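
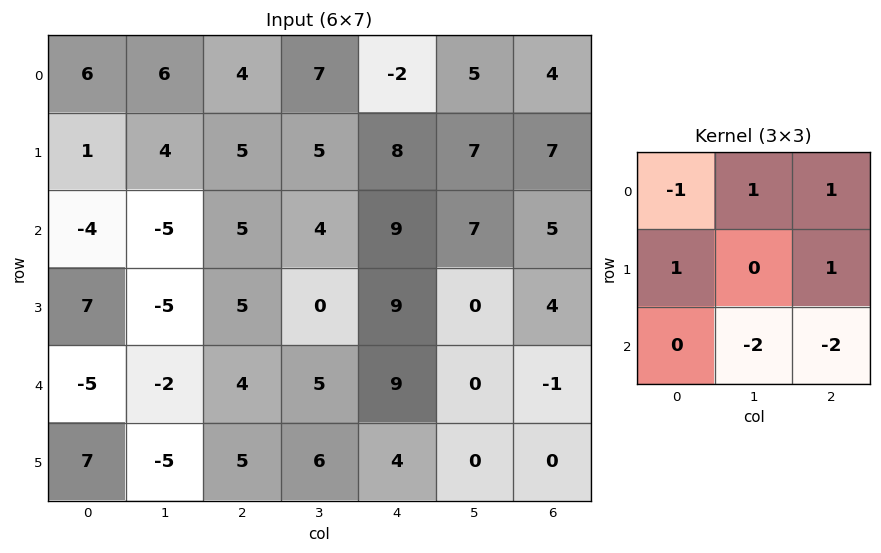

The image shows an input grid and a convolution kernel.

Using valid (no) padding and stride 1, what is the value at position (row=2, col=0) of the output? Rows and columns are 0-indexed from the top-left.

The receptive field on the input at this output position is [-4 -5 5 / 7 -5 5 / -5 -2 4]. Elementwise product with the kernel and sum: -4·-1 + -5·1 + 5·1 + 7·1 + 5·1 + -2·-2 + 4·-2.

12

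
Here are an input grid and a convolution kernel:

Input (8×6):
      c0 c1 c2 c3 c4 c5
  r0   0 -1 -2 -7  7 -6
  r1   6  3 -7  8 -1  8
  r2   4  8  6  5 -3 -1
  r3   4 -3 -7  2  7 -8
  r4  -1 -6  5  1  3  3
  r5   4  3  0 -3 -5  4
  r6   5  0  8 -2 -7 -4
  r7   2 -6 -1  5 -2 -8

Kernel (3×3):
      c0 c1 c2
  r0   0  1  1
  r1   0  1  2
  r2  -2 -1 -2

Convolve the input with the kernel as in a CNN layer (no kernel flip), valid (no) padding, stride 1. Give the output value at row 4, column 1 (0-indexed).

-4

The receptive field on the input at this output position is [-6 5 1 / 3 0 -3 / 0 8 -2]. Elementwise product with the kernel and sum: 5·1 + 1·1 + 0·1 + -3·2 + 0·-2 + 8·-1 + -2·-2.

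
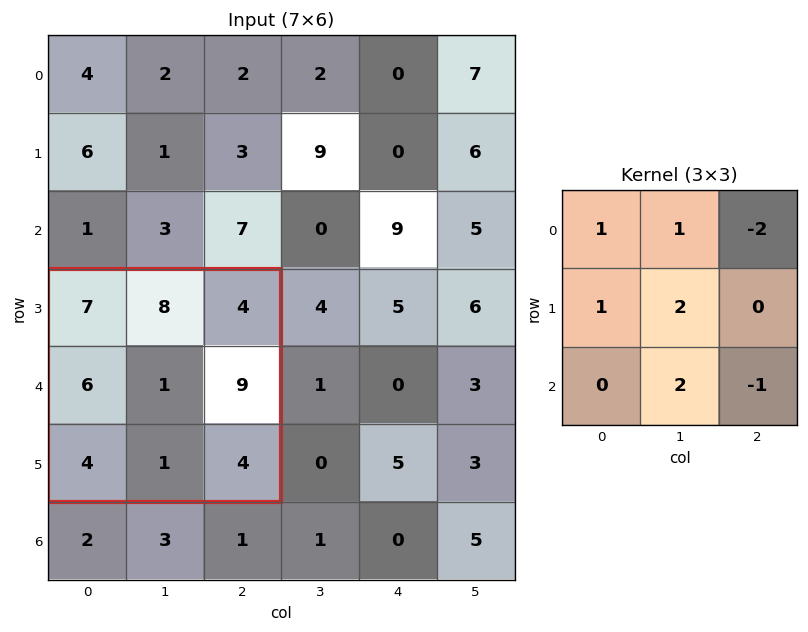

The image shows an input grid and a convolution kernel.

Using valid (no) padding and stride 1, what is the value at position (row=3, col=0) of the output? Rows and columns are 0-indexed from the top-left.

The receptive field on the input at this output position is [7 8 4 / 6 1 9 / 4 1 4]. Elementwise product with the kernel and sum: 7·1 + 8·1 + 4·-2 + 6·1 + 1·2 + 1·2 + 4·-1.

13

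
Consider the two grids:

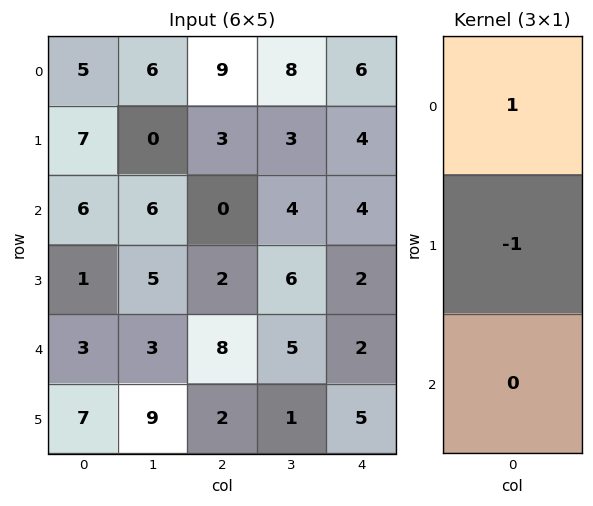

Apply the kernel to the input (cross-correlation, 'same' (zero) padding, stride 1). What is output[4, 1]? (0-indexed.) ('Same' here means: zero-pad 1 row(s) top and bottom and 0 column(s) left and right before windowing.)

2

The receptive field on the zero-padded input at this output position is [5 / 3 / 9]. Elementwise product with the kernel and sum: 5·1 + 3·-1.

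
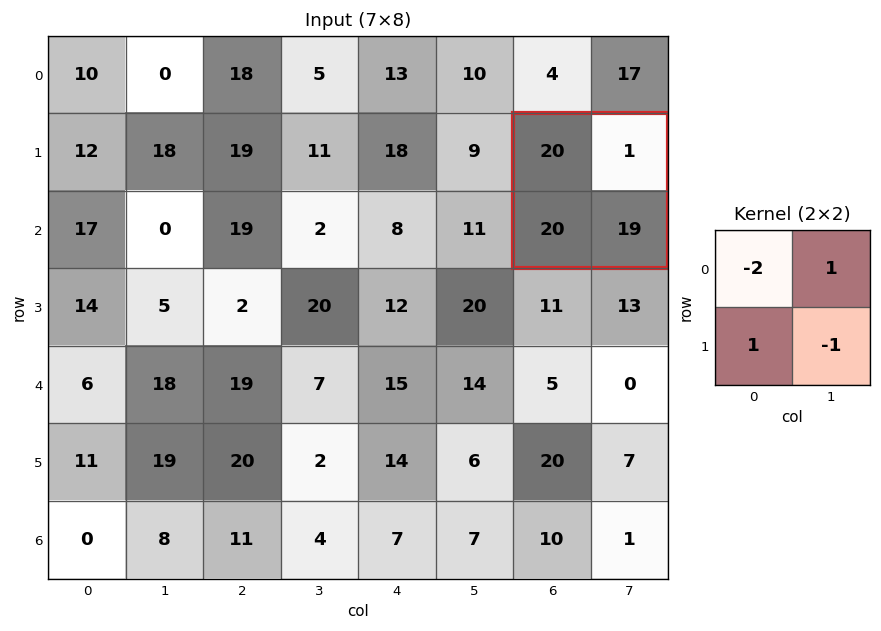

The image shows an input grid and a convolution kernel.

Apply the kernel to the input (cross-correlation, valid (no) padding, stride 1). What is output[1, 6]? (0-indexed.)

The receptive field on the input at this output position is [20 1 / 20 19]. Elementwise product with the kernel and sum: 20·-2 + 1·1 + 20·1 + 19·-1.

-38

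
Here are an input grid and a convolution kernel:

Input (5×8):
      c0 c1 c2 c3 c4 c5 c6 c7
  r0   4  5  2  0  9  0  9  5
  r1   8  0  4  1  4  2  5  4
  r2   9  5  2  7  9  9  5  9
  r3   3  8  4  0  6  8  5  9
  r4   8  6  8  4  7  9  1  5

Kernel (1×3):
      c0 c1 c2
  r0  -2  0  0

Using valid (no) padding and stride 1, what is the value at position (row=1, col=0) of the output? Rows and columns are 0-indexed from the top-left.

The receptive field on the input at this output position is [8 0 4]. Elementwise product with the kernel and sum: 8·-2.

-16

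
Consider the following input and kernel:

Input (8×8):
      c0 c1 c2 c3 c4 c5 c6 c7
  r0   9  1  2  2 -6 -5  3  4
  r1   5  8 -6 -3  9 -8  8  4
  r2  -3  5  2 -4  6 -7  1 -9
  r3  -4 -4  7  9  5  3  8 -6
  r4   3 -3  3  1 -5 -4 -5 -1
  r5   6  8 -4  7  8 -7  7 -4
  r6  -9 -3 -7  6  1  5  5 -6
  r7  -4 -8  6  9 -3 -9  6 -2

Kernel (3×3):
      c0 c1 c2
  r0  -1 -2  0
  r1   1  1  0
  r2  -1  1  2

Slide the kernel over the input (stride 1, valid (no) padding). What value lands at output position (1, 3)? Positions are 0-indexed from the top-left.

The receptive field on the input at this output position is [-3 9 -8 / -4 6 -7 / 9 5 3]. Elementwise product with the kernel and sum: -3·-1 + 9·-2 + -4·1 + 6·1 + 9·-1 + 5·1 + 3·2.

-11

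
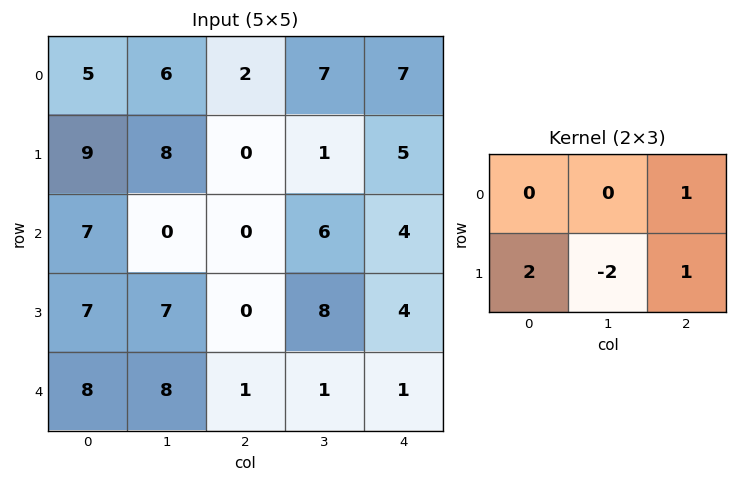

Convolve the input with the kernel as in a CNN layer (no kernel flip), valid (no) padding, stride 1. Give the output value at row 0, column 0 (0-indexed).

The receptive field on the input at this output position is [5 6 2 / 9 8 0]. Elementwise product with the kernel and sum: 2·1 + 9·2 + 8·-2 + 0·1.

4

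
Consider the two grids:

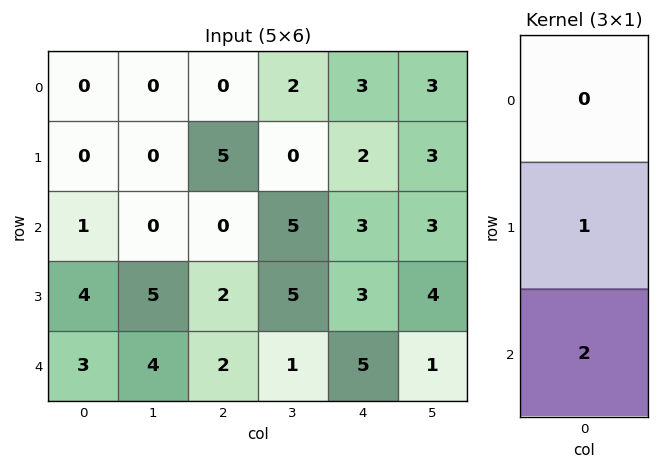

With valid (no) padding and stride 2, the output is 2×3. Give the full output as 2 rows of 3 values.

Output[0,0]: The receptive field on the input at this output position is [0 / 0 / 1]. Elementwise product with the kernel and sum: 0·1 + 1·2.
Output[0,1]: The receptive field on the input at this output position is [0 / 5 / 0]. Elementwise product with the kernel and sum: 5·1 + 0·2.

2 5 8
10 6 13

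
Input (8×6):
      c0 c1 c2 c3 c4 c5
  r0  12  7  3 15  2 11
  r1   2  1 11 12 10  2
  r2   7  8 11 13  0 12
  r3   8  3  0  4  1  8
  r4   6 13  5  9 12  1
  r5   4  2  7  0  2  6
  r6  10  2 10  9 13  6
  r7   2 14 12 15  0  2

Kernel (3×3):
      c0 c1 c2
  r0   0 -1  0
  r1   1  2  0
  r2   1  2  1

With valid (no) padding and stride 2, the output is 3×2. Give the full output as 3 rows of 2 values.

Output[0,0]: The receptive field on the input at this output position is [12 7 3 / 2 1 11 / 7 8 11]. Elementwise product with the kernel and sum: 7·-1 + 2·1 + 1·2 + 7·1 + 8·2 + 11·1.

31 57
43 30
19 39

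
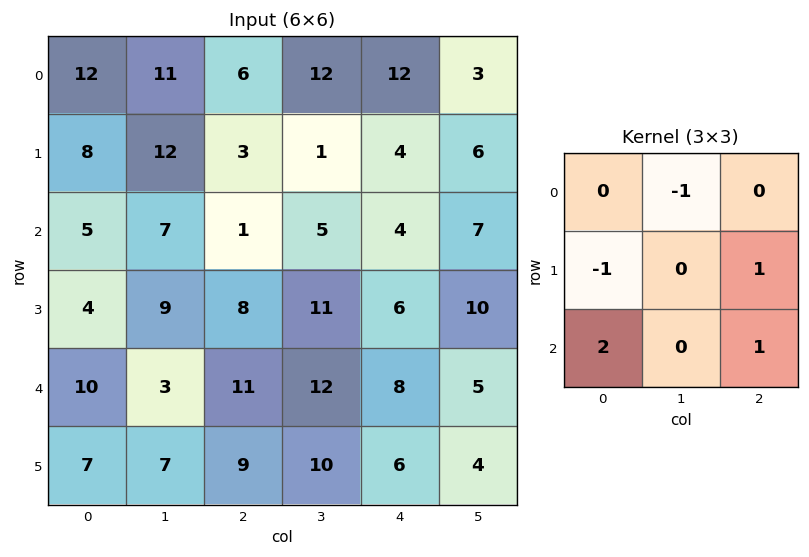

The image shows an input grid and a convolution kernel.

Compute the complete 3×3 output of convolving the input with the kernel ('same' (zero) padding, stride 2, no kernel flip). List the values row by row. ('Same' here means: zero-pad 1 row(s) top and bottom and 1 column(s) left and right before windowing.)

Output[0,0]: The receptive field on the zero-padded input at this output position is [0 0 0 / 0 12 11 / 0 8 12]. Elementwise product with the kernel and sum: 0·-1 + 0·-1 + 11·1 + 0·2 + 12·1.
Output[0,1]: The receptive field on the zero-padded input at this output position is [0 0 0 / 11 6 12 / 12 3 1]. Elementwise product with the kernel and sum: 0·-1 + 11·-1 + 12·1 + 12·2 + 1·1.

23 26 -1
8 24 30
6 25 11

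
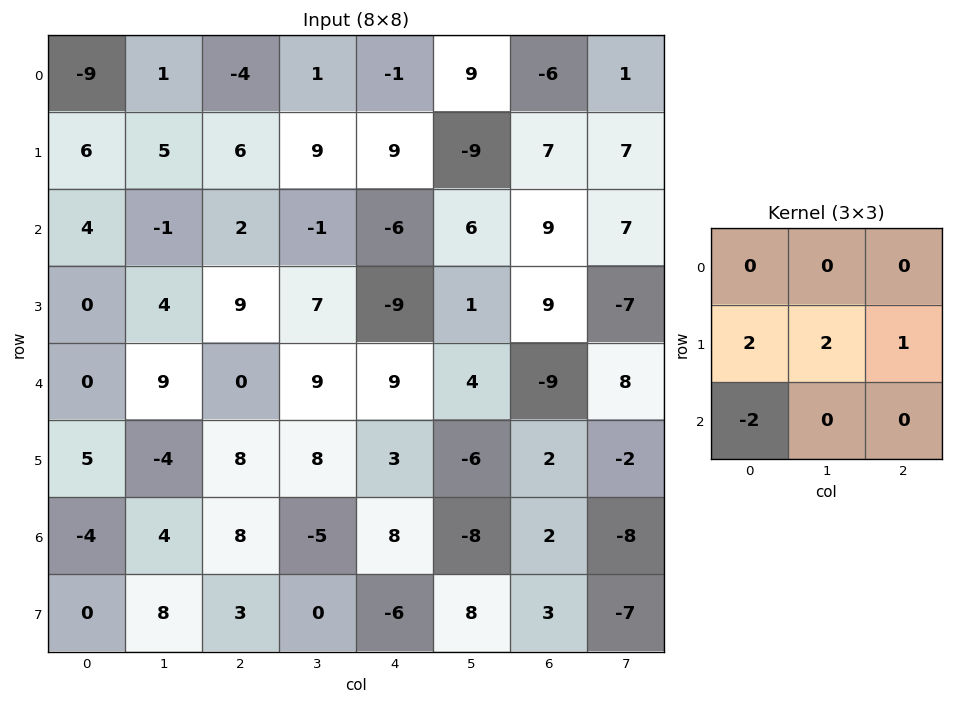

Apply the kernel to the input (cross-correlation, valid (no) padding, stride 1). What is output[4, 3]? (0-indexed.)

26

The receptive field on the input at this output position is [9 9 4 / 8 3 -6 / -5 8 -8]. Elementwise product with the kernel and sum: 8·2 + 3·2 + -6·1 + -5·-2.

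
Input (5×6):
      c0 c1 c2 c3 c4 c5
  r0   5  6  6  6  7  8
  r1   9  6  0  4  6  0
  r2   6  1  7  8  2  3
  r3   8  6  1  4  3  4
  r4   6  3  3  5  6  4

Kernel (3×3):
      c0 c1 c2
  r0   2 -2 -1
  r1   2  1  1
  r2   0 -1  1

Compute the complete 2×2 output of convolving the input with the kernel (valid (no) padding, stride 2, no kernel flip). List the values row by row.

22 -3
26 6

Output[0,0]: The receptive field on the input at this output position is [5 6 6 / 9 6 0 / 6 1 7]. Elementwise product with the kernel and sum: 5·2 + 6·-2 + 6·-1 + 9·2 + 6·1 + 0·1 + 1·-1 + 7·1.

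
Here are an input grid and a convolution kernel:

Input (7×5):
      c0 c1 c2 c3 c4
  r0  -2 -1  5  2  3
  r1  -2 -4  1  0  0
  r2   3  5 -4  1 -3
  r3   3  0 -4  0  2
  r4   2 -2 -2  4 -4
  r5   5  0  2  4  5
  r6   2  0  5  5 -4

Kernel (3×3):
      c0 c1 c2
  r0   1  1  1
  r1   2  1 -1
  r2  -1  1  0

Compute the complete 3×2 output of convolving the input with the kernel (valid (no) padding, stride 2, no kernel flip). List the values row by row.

-5 17
10 -10
4 1

Output[0,0]: The receptive field on the input at this output position is [-2 -1 5 / -2 -4 1 / 3 5 -4]. Elementwise product with the kernel and sum: -2·1 + -1·1 + 5·1 + -2·2 + -4·1 + 1·-1 + 3·-1 + 5·1.
Output[0,1]: The receptive field on the input at this output position is [5 2 3 / 1 0 0 / -4 1 -3]. Elementwise product with the kernel and sum: 5·1 + 2·1 + 3·1 + 1·2 + 0·1 + 0·-1 + -4·-1 + 1·1.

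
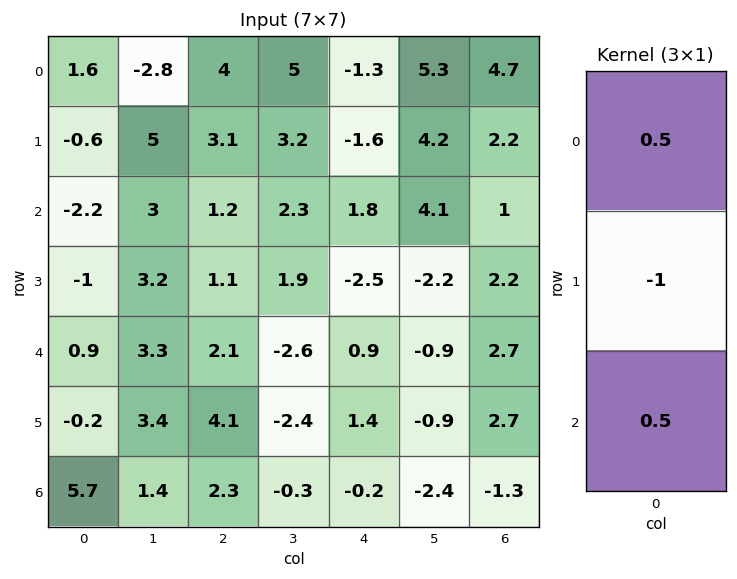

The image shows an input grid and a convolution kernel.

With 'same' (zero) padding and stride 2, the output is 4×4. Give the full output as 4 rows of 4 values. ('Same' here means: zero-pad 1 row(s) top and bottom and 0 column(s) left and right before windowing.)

-1.9 -2.45 0.5 -3.6
1.4 0.9 -3.85 1.2
-1.5 0.5 -1.45 -0.25
-5.8 -0.25 0.9 2.65

Output[0,0]: The receptive field on the zero-padded input at this output position is [0 / 1.6 / -0.6]. Elementwise product with the kernel and sum: 0·0.5 + 1.6·-1 + -0.6·0.5.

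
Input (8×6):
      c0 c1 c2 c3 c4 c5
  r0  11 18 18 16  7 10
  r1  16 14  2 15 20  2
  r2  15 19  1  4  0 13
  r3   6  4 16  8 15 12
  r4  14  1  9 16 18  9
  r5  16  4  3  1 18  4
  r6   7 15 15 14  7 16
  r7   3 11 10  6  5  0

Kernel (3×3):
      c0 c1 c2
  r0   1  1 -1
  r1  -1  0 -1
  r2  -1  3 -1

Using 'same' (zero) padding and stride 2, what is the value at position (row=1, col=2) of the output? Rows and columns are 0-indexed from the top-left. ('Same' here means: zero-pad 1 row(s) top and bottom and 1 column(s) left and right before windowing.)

41

The receptive field on the zero-padded input at this output position is [15 20 2 / 4 0 13 / 8 15 12]. Elementwise product with the kernel and sum: 15·1 + 20·1 + 2·-1 + 4·-1 + 13·-1 + 8·-1 + 15·3 + 12·-1.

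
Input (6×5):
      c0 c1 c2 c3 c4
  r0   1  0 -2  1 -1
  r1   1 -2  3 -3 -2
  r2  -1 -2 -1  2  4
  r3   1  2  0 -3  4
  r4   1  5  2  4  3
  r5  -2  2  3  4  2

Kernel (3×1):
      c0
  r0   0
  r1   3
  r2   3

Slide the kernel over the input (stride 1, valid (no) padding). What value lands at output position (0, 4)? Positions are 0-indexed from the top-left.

The receptive field on the input at this output position is [-1 / -2 / 4]. Elementwise product with the kernel and sum: -2·3 + 4·3.

6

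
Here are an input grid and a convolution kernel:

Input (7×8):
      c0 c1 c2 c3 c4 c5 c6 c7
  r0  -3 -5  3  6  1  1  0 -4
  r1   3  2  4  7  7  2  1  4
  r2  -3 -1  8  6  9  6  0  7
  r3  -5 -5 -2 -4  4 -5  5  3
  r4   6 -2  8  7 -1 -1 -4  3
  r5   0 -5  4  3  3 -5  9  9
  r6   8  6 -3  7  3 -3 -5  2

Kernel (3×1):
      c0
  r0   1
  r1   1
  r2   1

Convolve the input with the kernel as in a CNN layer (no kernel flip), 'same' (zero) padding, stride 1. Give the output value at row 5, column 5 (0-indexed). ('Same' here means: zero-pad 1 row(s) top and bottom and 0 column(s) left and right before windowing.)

The receptive field on the zero-padded input at this output position is [-1 / -5 / -3]. Elementwise product with the kernel and sum: -1·1 + -5·1 + -3·1.

-9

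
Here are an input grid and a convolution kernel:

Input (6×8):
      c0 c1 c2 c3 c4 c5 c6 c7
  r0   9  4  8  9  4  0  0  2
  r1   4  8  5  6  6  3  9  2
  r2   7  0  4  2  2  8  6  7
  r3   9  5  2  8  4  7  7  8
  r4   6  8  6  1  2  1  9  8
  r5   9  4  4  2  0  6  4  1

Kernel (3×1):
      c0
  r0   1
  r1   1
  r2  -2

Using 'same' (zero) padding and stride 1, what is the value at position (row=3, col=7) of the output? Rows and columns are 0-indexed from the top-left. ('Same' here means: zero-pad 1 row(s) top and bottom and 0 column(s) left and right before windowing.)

The receptive field on the zero-padded input at this output position is [7 / 8 / 8]. Elementwise product with the kernel and sum: 7·1 + 8·1 + 8·-2.

-1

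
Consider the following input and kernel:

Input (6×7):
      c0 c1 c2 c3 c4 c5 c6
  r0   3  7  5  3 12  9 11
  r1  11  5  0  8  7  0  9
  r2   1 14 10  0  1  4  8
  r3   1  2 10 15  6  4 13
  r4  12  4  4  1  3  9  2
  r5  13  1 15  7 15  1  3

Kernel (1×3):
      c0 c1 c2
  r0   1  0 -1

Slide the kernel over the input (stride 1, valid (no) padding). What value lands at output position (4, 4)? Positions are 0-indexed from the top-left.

1

The receptive field on the input at this output position is [3 9 2]. Elementwise product with the kernel and sum: 3·1 + 2·-1.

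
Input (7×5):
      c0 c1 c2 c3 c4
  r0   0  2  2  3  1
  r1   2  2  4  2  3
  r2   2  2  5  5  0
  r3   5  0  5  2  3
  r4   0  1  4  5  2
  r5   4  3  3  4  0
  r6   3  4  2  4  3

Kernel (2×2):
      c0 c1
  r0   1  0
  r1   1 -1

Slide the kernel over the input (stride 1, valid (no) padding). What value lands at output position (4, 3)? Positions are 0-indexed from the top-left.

The receptive field on the input at this output position is [5 2 / 4 0]. Elementwise product with the kernel and sum: 5·1 + 4·1 + 0·-1.

9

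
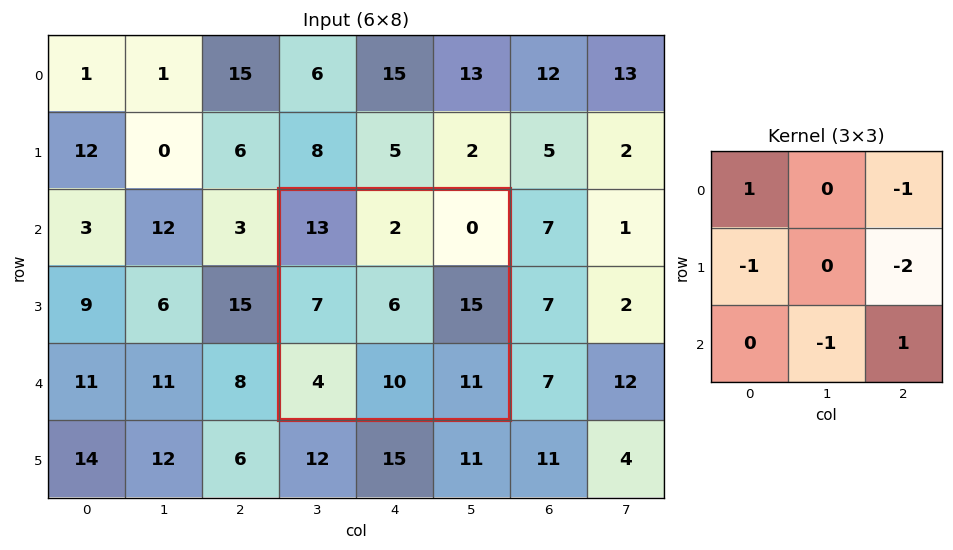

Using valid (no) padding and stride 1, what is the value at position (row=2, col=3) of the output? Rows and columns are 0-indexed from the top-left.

-23

The receptive field on the input at this output position is [13 2 0 / 7 6 15 / 4 10 11]. Elementwise product with the kernel and sum: 13·1 + 0·-1 + 7·-1 + 15·-2 + 10·-1 + 11·1.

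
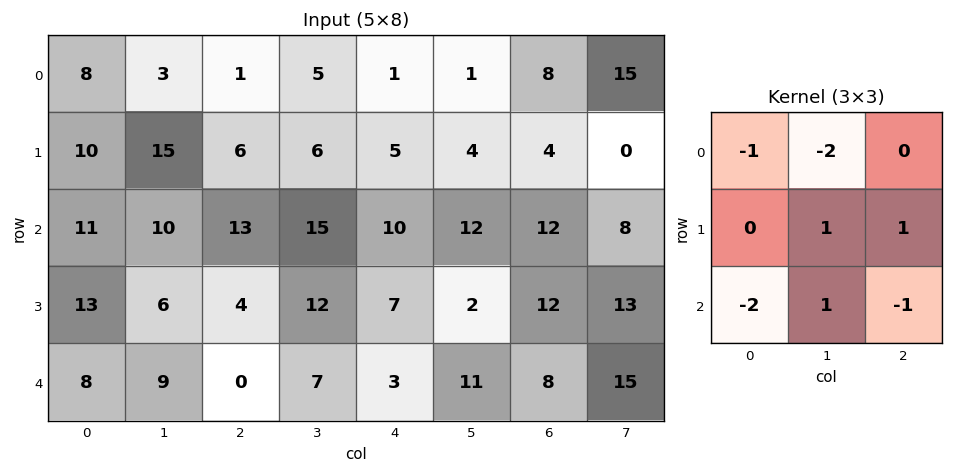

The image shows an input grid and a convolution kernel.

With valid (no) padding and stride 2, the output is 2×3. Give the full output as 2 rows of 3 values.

Output[0,0]: The receptive field on the input at this output position is [8 3 1 / 10 15 6 / 11 10 13]. Elementwise product with the kernel and sum: 8·-1 + 3·-2 + 15·1 + 6·1 + 11·-2 + 10·1 + 13·-1.

-18 -21 -15
-28 -20 -23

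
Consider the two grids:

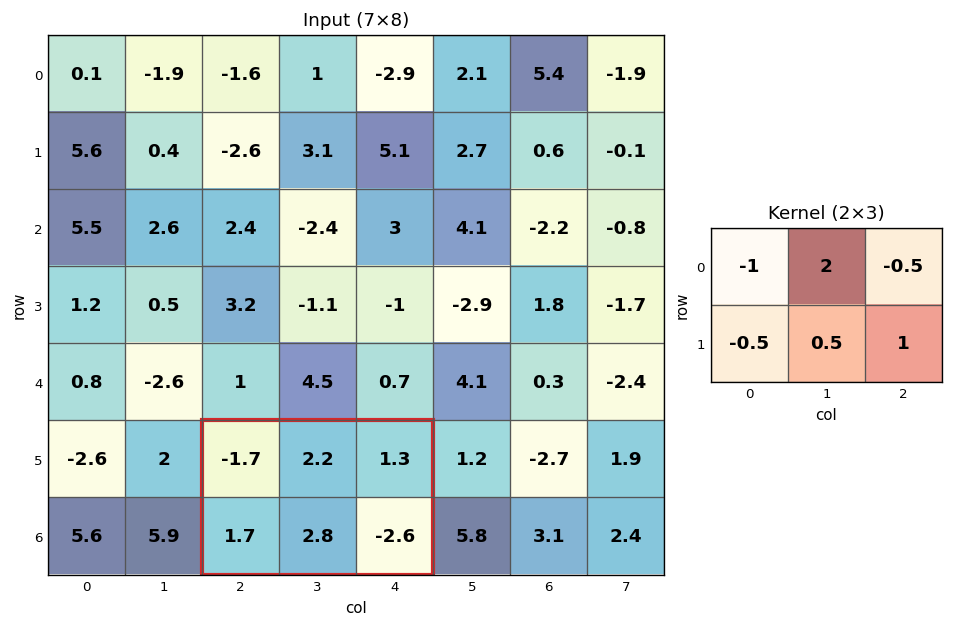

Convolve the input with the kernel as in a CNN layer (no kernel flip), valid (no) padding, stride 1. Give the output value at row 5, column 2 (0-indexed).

The receptive field on the input at this output position is [-1.7 2.2 1.3 / 1.7 2.8 -2.6]. Elementwise product with the kernel and sum: -1.7·-1 + 2.2·2 + 1.3·-0.5 + 1.7·-0.5 + 2.8·0.5 + -2.6·1.

3.4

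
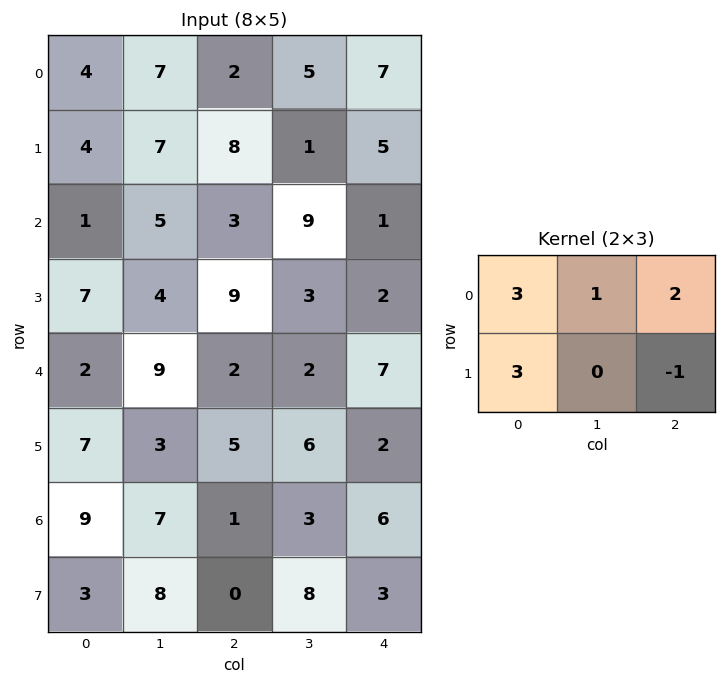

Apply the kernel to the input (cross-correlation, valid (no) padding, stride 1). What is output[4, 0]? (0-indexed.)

35

The receptive field on the input at this output position is [2 9 2 / 7 3 5]. Elementwise product with the kernel and sum: 2·3 + 9·1 + 2·2 + 7·3 + 5·-1.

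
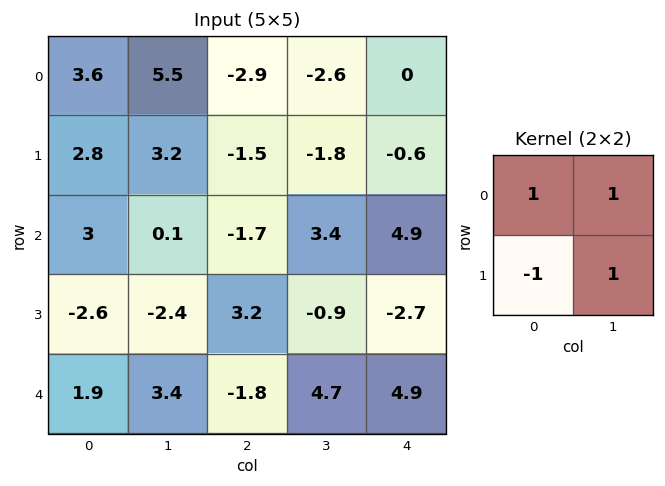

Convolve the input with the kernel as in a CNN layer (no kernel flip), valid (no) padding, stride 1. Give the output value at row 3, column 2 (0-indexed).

8.8

The receptive field on the input at this output position is [3.2 -0.9 / -1.8 4.7]. Elementwise product with the kernel and sum: 3.2·1 + -0.9·1 + -1.8·-1 + 4.7·1.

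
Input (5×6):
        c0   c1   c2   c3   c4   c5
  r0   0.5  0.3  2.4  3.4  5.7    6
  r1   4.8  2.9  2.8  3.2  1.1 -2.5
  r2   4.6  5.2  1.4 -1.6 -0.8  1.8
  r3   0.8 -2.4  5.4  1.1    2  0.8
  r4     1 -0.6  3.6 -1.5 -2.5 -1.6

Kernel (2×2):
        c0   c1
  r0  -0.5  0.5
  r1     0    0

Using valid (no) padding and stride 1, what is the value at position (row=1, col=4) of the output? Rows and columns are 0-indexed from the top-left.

The receptive field on the input at this output position is [1.1 -2.5 / -0.8 1.8]. Elementwise product with the kernel and sum: 1.1·-0.5 + -2.5·0.5.

-1.8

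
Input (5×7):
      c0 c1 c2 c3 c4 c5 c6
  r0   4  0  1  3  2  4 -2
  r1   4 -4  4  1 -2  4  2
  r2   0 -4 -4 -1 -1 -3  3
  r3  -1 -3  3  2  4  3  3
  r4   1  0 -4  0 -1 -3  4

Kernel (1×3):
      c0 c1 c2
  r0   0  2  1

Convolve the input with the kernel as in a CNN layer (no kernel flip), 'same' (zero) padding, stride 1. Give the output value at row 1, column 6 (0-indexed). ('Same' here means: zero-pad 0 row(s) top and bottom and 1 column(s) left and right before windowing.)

The receptive field on the zero-padded input at this output position is [4 2 0]. Elementwise product with the kernel and sum: 2·2 + 0·1.

4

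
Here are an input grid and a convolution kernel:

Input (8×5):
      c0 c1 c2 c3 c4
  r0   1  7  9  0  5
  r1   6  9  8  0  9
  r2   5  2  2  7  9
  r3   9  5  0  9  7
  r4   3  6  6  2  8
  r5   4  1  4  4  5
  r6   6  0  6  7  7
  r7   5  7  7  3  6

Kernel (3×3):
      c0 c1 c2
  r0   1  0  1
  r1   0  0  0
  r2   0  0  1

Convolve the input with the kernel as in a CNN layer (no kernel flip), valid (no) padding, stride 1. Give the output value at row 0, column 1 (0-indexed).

The receptive field on the input at this output position is [7 9 0 / 9 8 0 / 2 2 7]. Elementwise product with the kernel and sum: 7·1 + 0·1 + 7·1.

14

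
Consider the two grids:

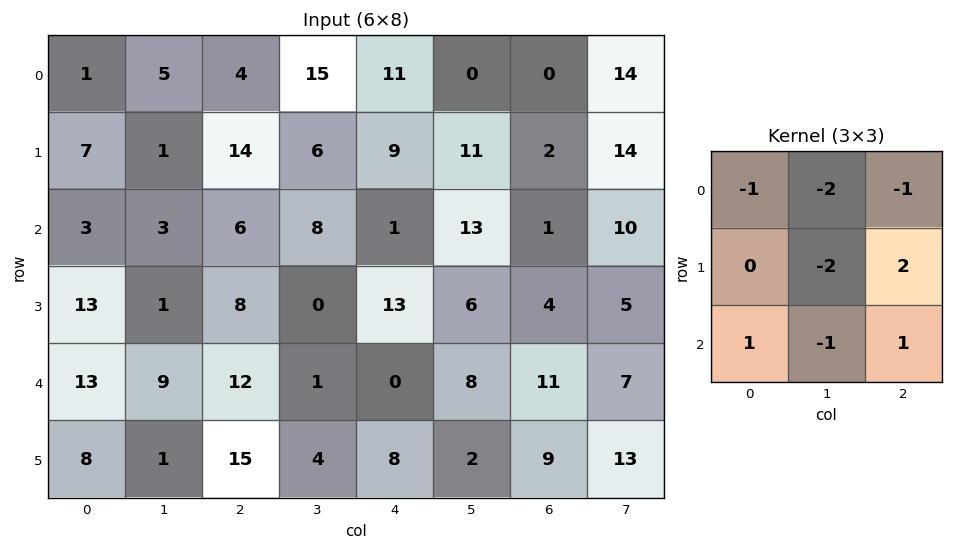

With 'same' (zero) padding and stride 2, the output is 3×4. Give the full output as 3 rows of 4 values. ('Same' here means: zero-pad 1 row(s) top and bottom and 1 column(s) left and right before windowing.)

2 15 -14 51
-27 -38 -18 -4
-42 -49 -18 -21

Output[0,0]: The receptive field on the zero-padded input at this output position is [0 0 0 / 0 1 5 / 0 7 1]. Elementwise product with the kernel and sum: 0·-1 + 0·-2 + 0·-1 + 1·-2 + 5·2 + 0·1 + 7·-1 + 1·1.
Output[0,1]: The receptive field on the zero-padded input at this output position is [0 0 0 / 5 4 15 / 1 14 6]. Elementwise product with the kernel and sum: 0·-1 + 0·-2 + 0·-1 + 4·-2 + 15·2 + 1·1 + 14·-1 + 6·1.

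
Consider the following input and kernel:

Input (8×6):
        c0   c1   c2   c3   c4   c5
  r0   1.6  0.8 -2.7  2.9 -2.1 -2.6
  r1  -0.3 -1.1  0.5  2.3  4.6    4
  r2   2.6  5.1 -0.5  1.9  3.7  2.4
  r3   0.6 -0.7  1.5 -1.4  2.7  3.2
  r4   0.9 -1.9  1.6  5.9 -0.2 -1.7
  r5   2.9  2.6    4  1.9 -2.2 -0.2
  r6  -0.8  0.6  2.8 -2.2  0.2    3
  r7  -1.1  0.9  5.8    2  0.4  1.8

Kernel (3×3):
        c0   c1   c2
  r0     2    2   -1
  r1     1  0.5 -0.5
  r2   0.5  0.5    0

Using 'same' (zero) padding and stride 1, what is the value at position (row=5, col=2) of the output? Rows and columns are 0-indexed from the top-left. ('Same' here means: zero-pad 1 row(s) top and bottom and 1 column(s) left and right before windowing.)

The receptive field on the zero-padded input at this output position is [-1.9 1.6 5.9 / 2.6 4 1.9 / 0.6 2.8 -2.2]. Elementwise product with the kernel and sum: -1.9·2 + 1.6·2 + 5.9·-1 + 2.6·1 + 4·0.5 + 1.9·-0.5 + 0.6·0.5 + 2.8·0.5.

-1.15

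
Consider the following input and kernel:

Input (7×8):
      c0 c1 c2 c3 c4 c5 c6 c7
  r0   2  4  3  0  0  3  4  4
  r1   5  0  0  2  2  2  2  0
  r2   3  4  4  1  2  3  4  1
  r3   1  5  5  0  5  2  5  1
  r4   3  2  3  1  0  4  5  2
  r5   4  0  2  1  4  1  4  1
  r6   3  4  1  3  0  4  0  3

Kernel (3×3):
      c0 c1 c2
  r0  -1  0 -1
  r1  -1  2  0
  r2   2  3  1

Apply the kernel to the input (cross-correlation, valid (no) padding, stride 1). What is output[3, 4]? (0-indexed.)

The receptive field on the input at this output position is [5 2 5 / 0 4 5 / 4 1 4]. Elementwise product with the kernel and sum: 5·-1 + 5·-1 + 0·-1 + 4·2 + 4·2 + 1·3 + 4·1.

13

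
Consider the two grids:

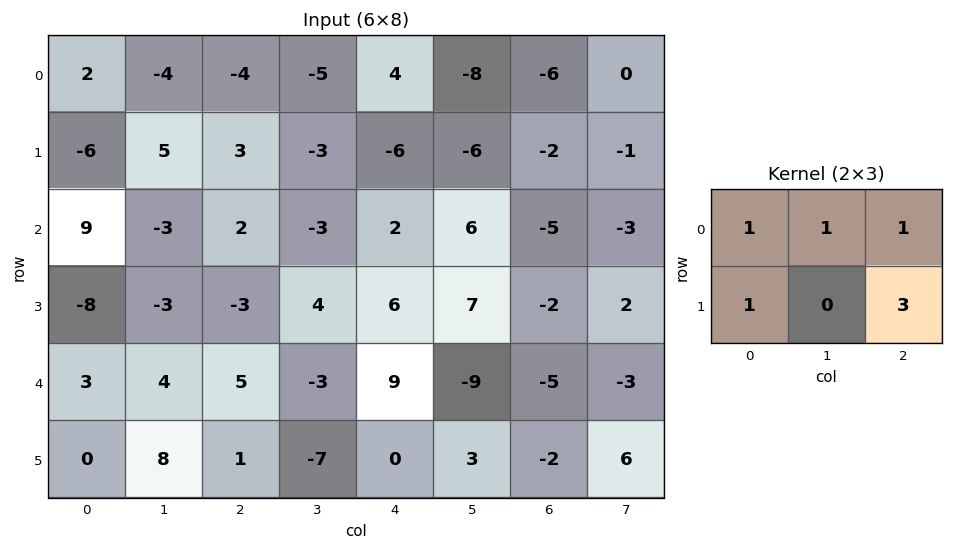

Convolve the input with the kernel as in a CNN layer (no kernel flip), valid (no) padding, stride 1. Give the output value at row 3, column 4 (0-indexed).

The receptive field on the input at this output position is [6 7 -2 / 9 -9 -5]. Elementwise product with the kernel and sum: 6·1 + 7·1 + -2·1 + 9·1 + -5·3.

5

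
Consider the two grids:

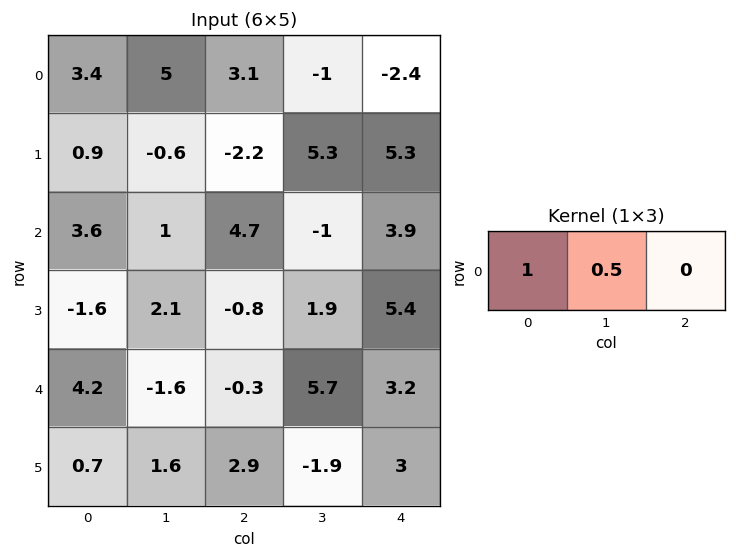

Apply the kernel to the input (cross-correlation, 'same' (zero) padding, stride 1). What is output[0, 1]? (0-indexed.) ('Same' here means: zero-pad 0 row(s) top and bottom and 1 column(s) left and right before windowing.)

5.9

The receptive field on the zero-padded input at this output position is [3.4 5 3.1]. Elementwise product with the kernel and sum: 3.4·1 + 5·0.5.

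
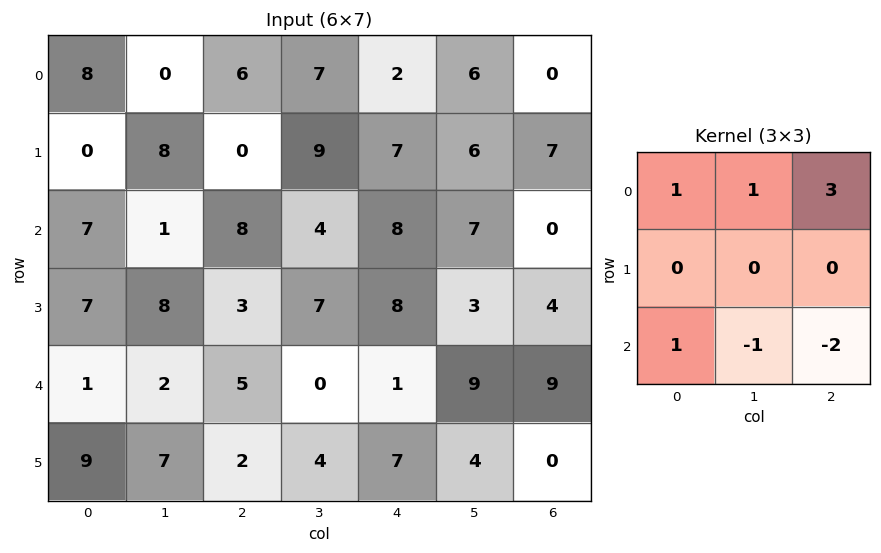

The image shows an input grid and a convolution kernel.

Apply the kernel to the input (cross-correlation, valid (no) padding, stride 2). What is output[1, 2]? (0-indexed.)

-11

The receptive field on the input at this output position is [8 7 0 / 8 3 4 / 1 9 9]. Elementwise product with the kernel and sum: 8·1 + 7·1 + 0·3 + 1·1 + 9·-1 + 9·-2.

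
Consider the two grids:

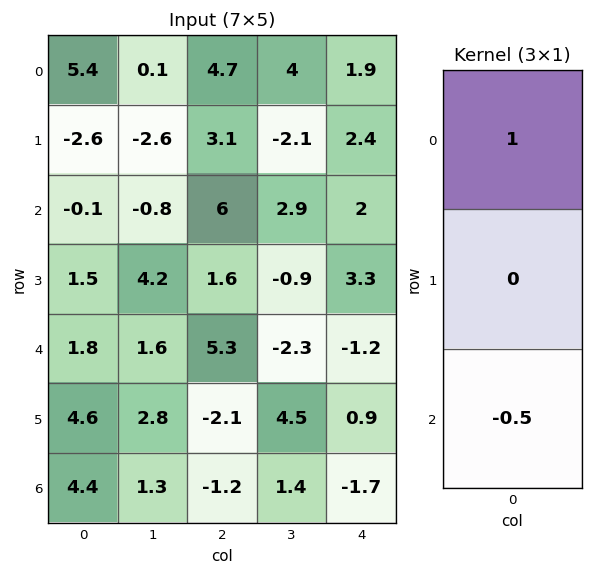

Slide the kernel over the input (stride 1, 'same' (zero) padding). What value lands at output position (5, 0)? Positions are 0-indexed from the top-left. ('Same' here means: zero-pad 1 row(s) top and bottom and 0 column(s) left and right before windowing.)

-0.4

The receptive field on the zero-padded input at this output position is [1.8 / 4.6 / 4.4]. Elementwise product with the kernel and sum: 1.8·1 + 4.4·-0.5.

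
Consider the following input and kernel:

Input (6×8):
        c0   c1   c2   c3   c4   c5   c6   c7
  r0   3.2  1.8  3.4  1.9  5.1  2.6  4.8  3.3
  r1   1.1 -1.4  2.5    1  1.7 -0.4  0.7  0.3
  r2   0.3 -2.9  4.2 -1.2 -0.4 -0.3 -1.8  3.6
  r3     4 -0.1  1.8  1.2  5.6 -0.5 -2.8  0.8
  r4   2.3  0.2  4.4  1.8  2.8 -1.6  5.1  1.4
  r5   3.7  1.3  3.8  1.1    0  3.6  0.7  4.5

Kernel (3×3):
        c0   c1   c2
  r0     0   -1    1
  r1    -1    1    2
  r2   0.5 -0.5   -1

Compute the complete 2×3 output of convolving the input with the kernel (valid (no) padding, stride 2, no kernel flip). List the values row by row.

Output[0,0]: The receptive field on the input at this output position is [3.2 1.8 3.4 / 1.1 -1.4 2.5 / 0.3 -2.9 4.2]. Elementwise product with the kernel and sum: 1.8·-1 + 3.4·1 + 1.1·-1 + -1.4·1 + 2.5·2 + 0.3·0.5 + -2.9·-0.5 + 4.2·-1.
Output[0,1]: The receptive field on the input at this output position is [3.4 1.9 5.1 / 2.5 1 1.7 / 4.2 -1.2 -0.4]. Elementwise product with the kernel and sum: 1.9·-1 + 5.1·1 + 2.5·-1 + 1·1 + 1.7·2 + 4.2·0.5 + -1.2·-0.5 + -0.4·-1.

1.5 8.2 3.25
3.25 9.9 -16.1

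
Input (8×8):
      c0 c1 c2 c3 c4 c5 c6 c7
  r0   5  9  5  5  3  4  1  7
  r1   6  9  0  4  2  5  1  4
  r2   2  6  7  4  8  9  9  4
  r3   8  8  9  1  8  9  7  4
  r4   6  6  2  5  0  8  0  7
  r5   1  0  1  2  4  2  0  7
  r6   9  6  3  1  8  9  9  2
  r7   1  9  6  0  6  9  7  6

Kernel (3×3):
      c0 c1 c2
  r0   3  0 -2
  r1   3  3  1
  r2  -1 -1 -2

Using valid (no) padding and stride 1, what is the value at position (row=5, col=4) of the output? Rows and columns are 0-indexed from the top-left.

The receptive field on the input at this output position is [4 2 0 / 8 9 9 / 6 9 7]. Elementwise product with the kernel and sum: 4·3 + 0·-2 + 8·3 + 9·3 + 9·1 + 6·-1 + 9·-1 + 7·-2.

43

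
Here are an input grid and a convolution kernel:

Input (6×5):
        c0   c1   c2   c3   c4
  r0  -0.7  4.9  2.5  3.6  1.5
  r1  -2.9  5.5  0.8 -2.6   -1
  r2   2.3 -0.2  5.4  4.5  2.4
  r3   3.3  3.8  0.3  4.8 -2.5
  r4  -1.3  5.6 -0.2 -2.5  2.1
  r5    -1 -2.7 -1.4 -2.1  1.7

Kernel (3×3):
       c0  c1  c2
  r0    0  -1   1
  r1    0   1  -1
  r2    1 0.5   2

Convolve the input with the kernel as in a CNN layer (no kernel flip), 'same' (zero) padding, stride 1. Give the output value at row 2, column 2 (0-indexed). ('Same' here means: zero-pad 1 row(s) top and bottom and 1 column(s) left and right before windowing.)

11.05

The receptive field on the zero-padded input at this output position is [5.5 0.8 -2.6 / -0.2 5.4 4.5 / 3.8 0.3 4.8]. Elementwise product with the kernel and sum: 0.8·-1 + -2.6·1 + 5.4·1 + 4.5·-1 + 3.8·1 + 0.3·0.5 + 4.8·2.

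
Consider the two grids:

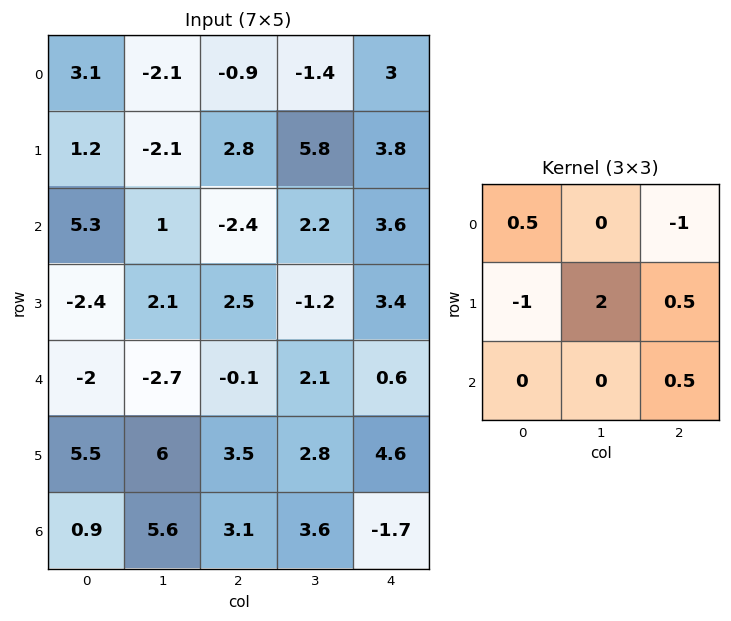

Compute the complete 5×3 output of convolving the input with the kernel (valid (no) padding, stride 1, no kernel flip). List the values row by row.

Output[0,0]: The receptive field on the input at this output position is [3.1 -2.1 -0.9 / 1.2 -2.1 2.8 / 5.3 1 -2.4]. Elementwise product with the kernel and sum: 3.1·0.5 + -0.9·-1 + 1.2·-1 + -2.1·2 + 2.8·0.5 + -2.4·0.5.

-2.75 12.05 9.05
-5.45 -12.15 7.9
12.85 1.65 -7.7
-5.4 7.2 4.75
8.9 0.75 2.9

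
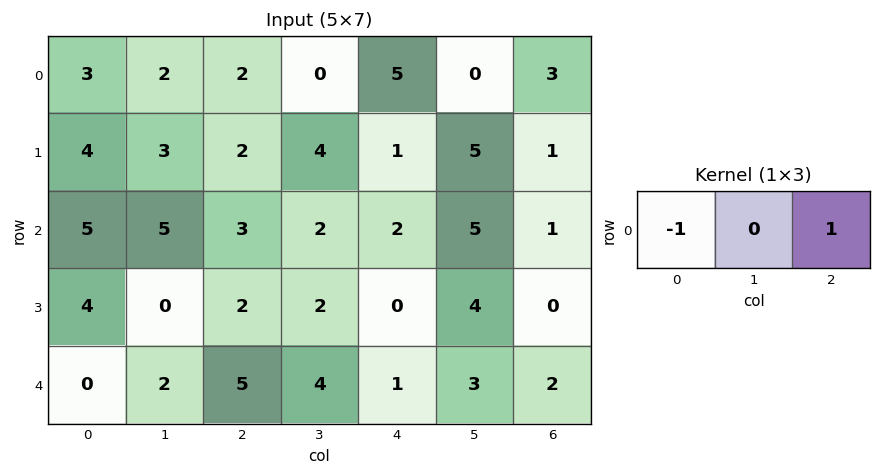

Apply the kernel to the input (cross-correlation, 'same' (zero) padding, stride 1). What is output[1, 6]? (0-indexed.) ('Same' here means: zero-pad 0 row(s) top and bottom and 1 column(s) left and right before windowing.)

-5

The receptive field on the zero-padded input at this output position is [5 1 0]. Elementwise product with the kernel and sum: 5·-1 + 0·1.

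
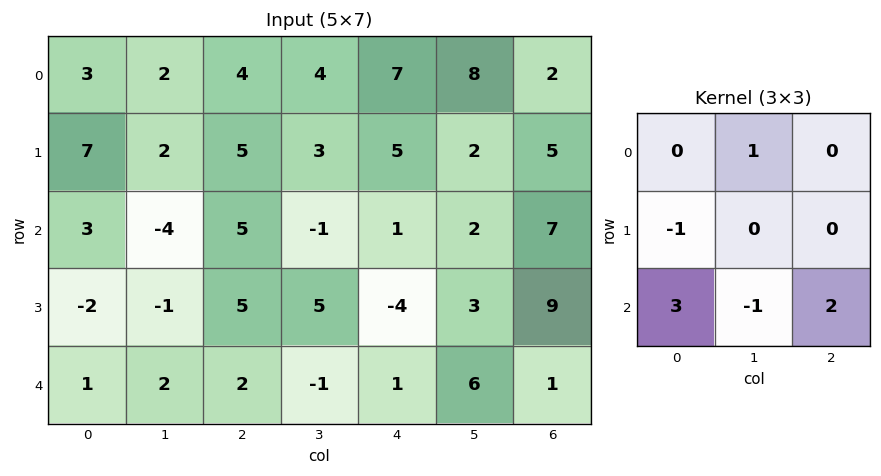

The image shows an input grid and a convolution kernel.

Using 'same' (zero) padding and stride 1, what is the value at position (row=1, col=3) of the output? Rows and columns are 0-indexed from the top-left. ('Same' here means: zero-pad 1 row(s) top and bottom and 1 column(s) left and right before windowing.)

The receptive field on the zero-padded input at this output position is [4 4 7 / 5 3 5 / 5 -1 1]. Elementwise product with the kernel and sum: 4·1 + 5·-1 + 5·3 + -1·-1 + 1·2.

17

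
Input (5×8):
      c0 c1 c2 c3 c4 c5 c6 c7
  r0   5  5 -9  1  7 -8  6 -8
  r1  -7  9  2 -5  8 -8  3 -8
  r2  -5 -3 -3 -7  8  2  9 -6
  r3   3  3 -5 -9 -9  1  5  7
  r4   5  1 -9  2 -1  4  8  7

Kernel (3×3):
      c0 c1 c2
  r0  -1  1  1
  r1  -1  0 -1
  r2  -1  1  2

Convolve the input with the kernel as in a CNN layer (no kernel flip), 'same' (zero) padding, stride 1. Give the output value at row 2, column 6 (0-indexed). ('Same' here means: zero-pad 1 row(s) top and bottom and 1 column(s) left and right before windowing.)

The receptive field on the zero-padded input at this output position is [-8 3 -8 / 2 9 -6 / 1 5 7]. Elementwise product with the kernel and sum: -8·-1 + 3·1 + -8·1 + 2·-1 + -6·-1 + 1·-1 + 5·1 + 7·2.

25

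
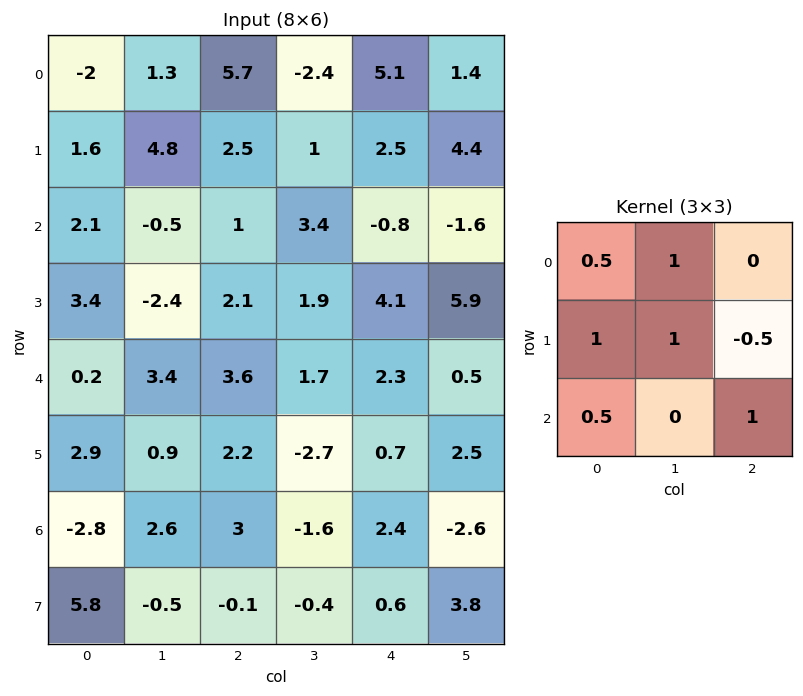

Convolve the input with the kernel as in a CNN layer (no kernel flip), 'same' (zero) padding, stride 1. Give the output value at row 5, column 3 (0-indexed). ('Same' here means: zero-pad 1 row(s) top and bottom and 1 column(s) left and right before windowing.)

6.55

The receptive field on the zero-padded input at this output position is [3.6 1.7 2.3 / 2.2 -2.7 0.7 / 3 -1.6 2.4]. Elementwise product with the kernel and sum: 3.6·0.5 + 1.7·1 + 2.2·1 + -2.7·1 + 0.7·-0.5 + 3·0.5 + 2.4·1.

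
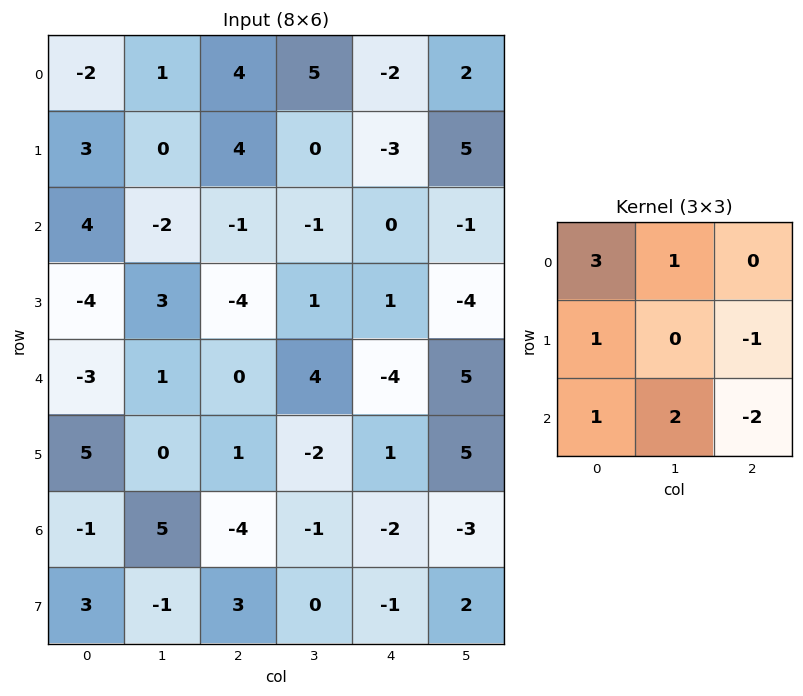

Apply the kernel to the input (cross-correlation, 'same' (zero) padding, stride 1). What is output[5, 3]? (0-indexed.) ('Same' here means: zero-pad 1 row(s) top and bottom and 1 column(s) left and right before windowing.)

2

The receptive field on the zero-padded input at this output position is [0 4 -4 / 1 -2 1 / -4 -1 -2]. Elementwise product with the kernel and sum: 0·3 + 4·1 + 1·1 + 1·-1 + -4·1 + -1·2 + -2·-2.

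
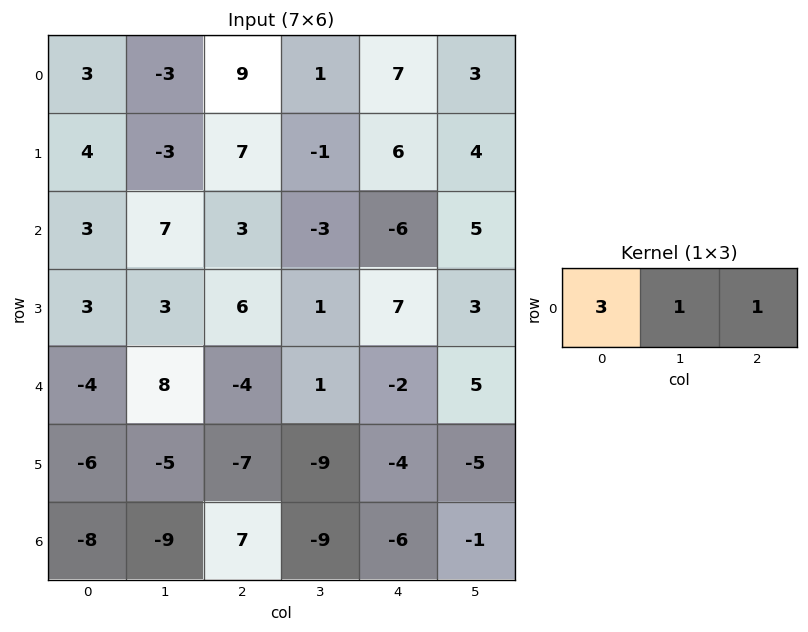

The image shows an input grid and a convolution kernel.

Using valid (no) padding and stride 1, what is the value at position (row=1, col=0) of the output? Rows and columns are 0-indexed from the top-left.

16

The receptive field on the input at this output position is [4 -3 7]. Elementwise product with the kernel and sum: 4·3 + -3·1 + 7·1.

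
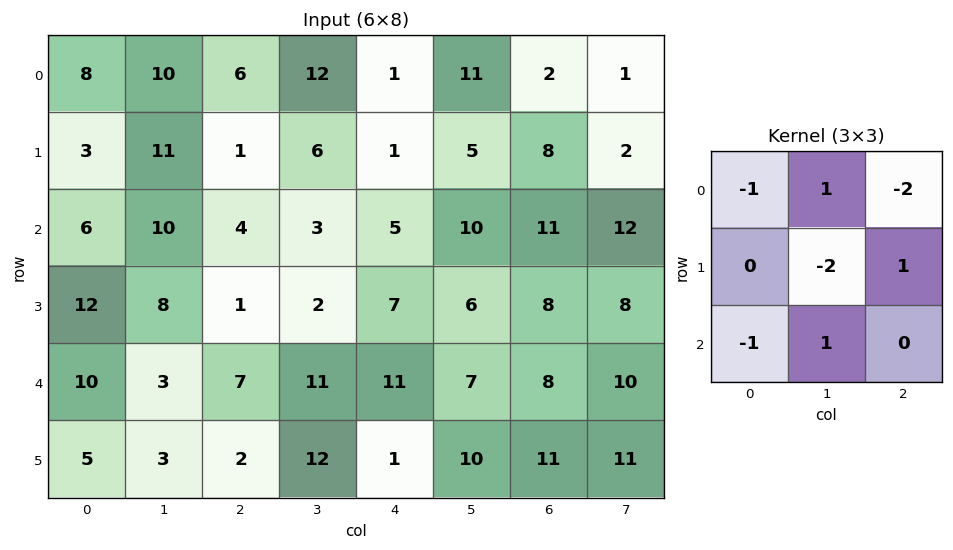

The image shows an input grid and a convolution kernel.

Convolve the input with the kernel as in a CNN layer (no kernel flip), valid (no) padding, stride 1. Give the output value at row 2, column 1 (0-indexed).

-8

The receptive field on the input at this output position is [10 4 3 / 8 1 2 / 3 7 11]. Elementwise product with the kernel and sum: 10·-1 + 4·1 + 3·-2 + 1·-2 + 2·1 + 3·-1 + 7·1.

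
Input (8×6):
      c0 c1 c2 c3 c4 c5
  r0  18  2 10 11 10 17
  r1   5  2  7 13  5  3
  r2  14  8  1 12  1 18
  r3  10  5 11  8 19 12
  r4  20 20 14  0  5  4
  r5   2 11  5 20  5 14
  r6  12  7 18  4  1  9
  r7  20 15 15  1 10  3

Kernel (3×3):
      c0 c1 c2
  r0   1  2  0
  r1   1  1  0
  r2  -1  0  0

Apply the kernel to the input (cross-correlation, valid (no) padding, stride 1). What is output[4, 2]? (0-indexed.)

The receptive field on the input at this output position is [14 0 5 / 5 20 5 / 18 4 1]. Elementwise product with the kernel and sum: 14·1 + 0·2 + 5·1 + 20·1 + 18·-1.

21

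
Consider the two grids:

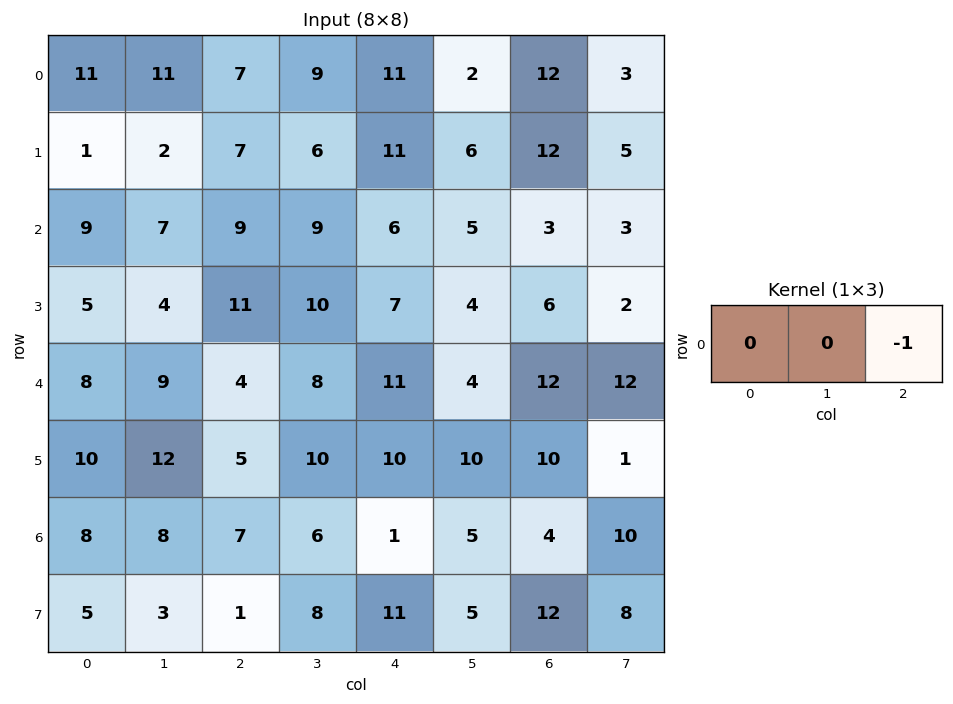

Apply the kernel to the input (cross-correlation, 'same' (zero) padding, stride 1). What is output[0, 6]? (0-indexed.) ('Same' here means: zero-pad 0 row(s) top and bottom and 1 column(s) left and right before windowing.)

-3

The receptive field on the zero-padded input at this output position is [2 12 3]. Elementwise product with the kernel and sum: 3·-1.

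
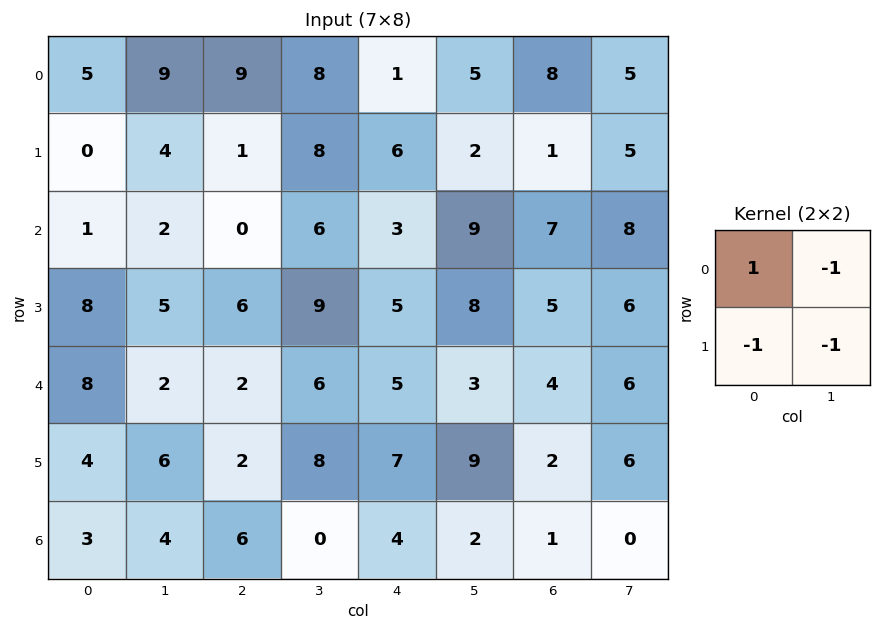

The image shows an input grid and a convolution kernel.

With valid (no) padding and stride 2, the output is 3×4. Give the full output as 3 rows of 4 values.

-8 -8 -12 -3
-14 -21 -19 -12
-4 -14 -14 -10

Output[0,0]: The receptive field on the input at this output position is [5 9 / 0 4]. Elementwise product with the kernel and sum: 5·1 + 9·-1 + 0·-1 + 4·-1.
Output[0,1]: The receptive field on the input at this output position is [9 8 / 1 8]. Elementwise product with the kernel and sum: 9·1 + 8·-1 + 1·-1 + 8·-1.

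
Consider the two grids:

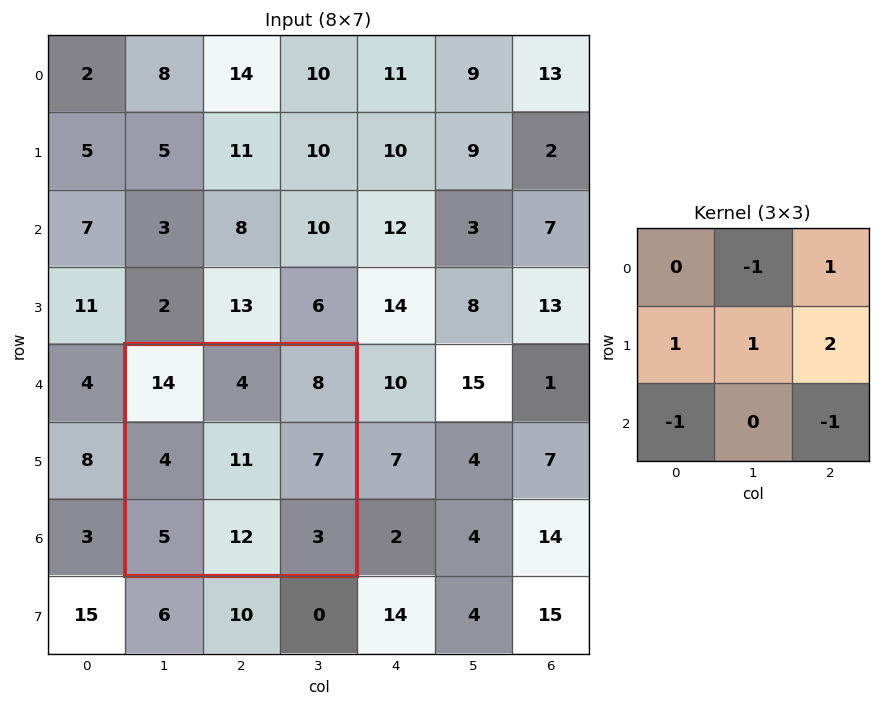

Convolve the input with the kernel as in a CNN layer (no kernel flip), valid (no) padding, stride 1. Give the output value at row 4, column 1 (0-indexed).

The receptive field on the input at this output position is [14 4 8 / 4 11 7 / 5 12 3]. Elementwise product with the kernel and sum: 4·-1 + 8·1 + 4·1 + 11·1 + 7·2 + 5·-1 + 3·-1.

25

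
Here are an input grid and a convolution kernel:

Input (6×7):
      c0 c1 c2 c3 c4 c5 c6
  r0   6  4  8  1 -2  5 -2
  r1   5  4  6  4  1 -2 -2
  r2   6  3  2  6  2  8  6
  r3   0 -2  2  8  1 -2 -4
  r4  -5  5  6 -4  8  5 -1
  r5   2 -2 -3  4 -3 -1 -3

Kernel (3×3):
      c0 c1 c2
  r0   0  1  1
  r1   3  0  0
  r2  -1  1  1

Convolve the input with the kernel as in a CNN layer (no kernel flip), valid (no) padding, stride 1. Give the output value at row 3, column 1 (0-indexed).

28

The receptive field on the input at this output position is [-2 2 8 / 5 6 -4 / -2 -3 4]. Elementwise product with the kernel and sum: 2·1 + 8·1 + 5·3 + -2·-1 + -3·1 + 4·1.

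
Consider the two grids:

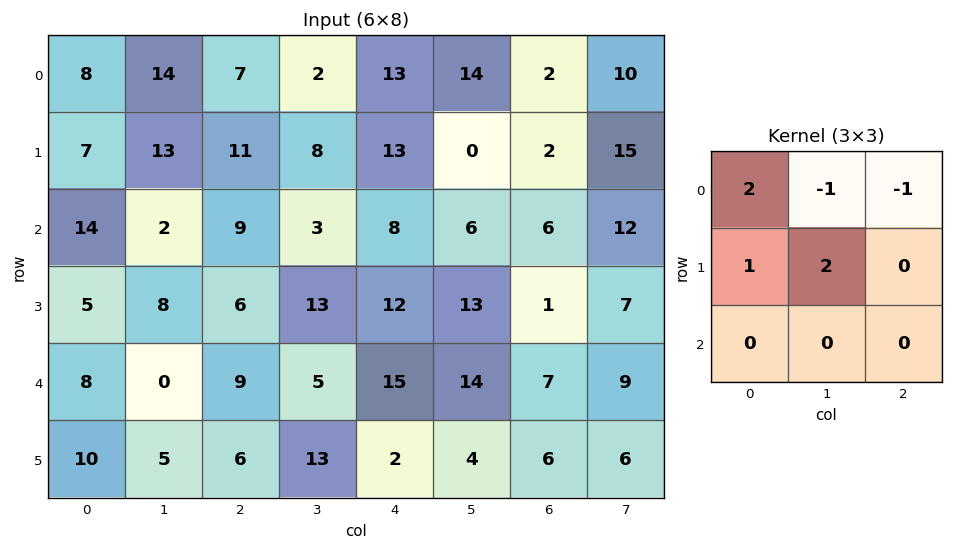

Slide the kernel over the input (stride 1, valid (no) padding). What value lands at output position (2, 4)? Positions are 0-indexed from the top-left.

The receptive field on the input at this output position is [8 6 6 / 12 13 1 / 15 14 7]. Elementwise product with the kernel and sum: 8·2 + 6·-1 + 6·-1 + 12·1 + 13·2.

42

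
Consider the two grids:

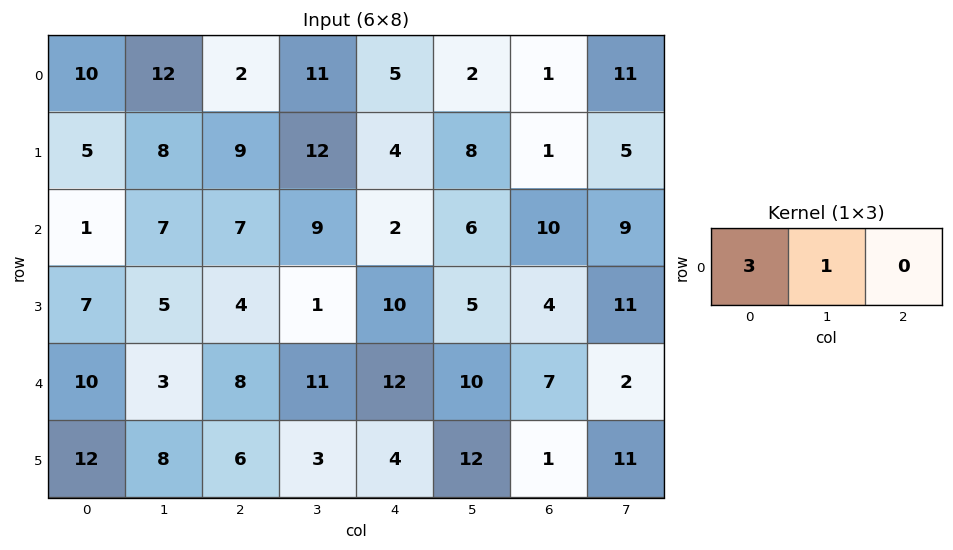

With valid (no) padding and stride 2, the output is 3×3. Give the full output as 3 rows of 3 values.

Output[0,0]: The receptive field on the input at this output position is [10 12 2]. Elementwise product with the kernel and sum: 10·3 + 12·1.

42 17 17
10 30 12
33 35 46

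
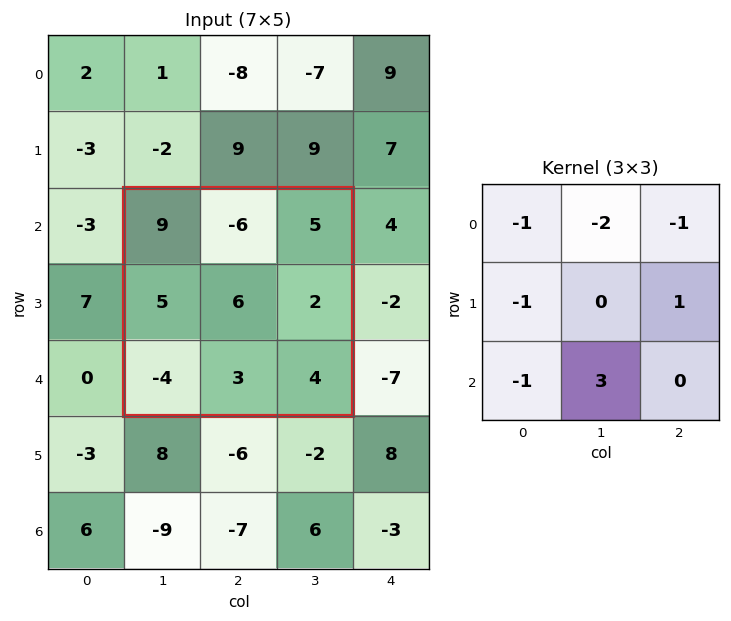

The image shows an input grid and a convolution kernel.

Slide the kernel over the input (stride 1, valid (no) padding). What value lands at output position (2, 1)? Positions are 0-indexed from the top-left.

The receptive field on the input at this output position is [9 -6 5 / 5 6 2 / -4 3 4]. Elementwise product with the kernel and sum: 9·-1 + -6·-2 + 5·-1 + 5·-1 + 2·1 + -4·-1 + 3·3.

8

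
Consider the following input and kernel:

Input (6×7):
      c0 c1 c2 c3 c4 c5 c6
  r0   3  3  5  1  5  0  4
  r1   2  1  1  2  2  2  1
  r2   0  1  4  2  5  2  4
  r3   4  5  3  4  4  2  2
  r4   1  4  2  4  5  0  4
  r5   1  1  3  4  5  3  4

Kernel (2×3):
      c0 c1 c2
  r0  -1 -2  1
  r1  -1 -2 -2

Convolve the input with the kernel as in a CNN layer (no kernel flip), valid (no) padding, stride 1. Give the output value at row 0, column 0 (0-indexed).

-10

The receptive field on the input at this output position is [3 3 5 / 2 1 1]. Elementwise product with the kernel and sum: 3·-1 + 3·-2 + 5·1 + 2·-1 + 1·-2 + 1·-2.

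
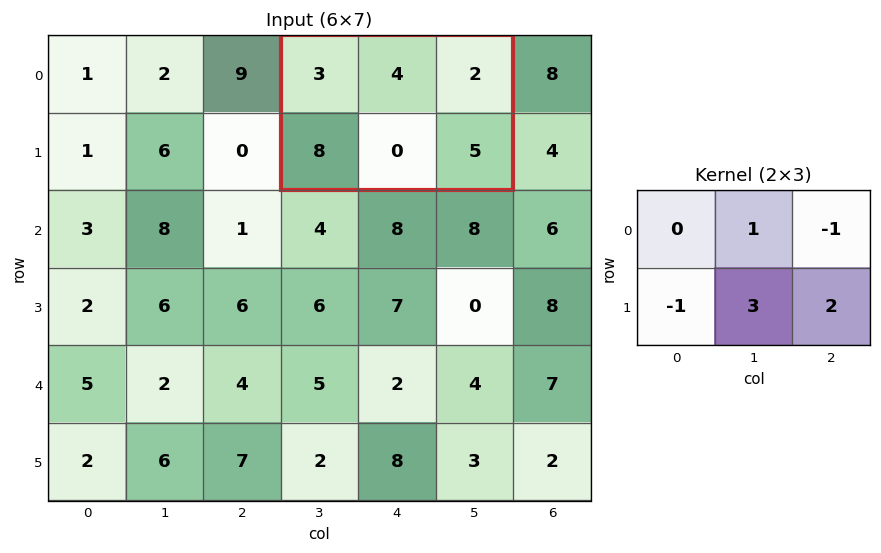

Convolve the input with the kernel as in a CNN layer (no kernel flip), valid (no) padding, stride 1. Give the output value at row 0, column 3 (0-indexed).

The receptive field on the input at this output position is [3 4 2 / 8 0 5]. Elementwise product with the kernel and sum: 4·1 + 2·-1 + 8·-1 + 0·3 + 5·2.

4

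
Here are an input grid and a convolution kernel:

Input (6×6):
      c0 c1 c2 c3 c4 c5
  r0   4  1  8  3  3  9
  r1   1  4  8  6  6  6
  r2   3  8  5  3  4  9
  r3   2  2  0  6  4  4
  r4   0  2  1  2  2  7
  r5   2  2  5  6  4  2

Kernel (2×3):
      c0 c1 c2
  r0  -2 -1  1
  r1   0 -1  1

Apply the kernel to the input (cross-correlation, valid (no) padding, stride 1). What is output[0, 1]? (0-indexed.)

-9

The receptive field on the input at this output position is [1 8 3 / 4 8 6]. Elementwise product with the kernel and sum: 1·-2 + 8·-1 + 3·1 + 8·-1 + 6·1.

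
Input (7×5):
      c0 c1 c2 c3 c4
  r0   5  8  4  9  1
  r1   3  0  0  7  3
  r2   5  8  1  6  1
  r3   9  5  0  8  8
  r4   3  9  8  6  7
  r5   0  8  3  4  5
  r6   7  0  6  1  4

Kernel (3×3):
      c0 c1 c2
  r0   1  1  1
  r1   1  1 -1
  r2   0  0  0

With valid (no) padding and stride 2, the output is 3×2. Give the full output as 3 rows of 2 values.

20 18
28 8
25 23

Output[0,0]: The receptive field on the input at this output position is [5 8 4 / 3 0 0 / 5 8 1]. Elementwise product with the kernel and sum: 5·1 + 8·1 + 4·1 + 3·1 + 0·1 + 0·-1.
Output[0,1]: The receptive field on the input at this output position is [4 9 1 / 0 7 3 / 1 6 1]. Elementwise product with the kernel and sum: 4·1 + 9·1 + 1·1 + 0·1 + 7·1 + 3·-1.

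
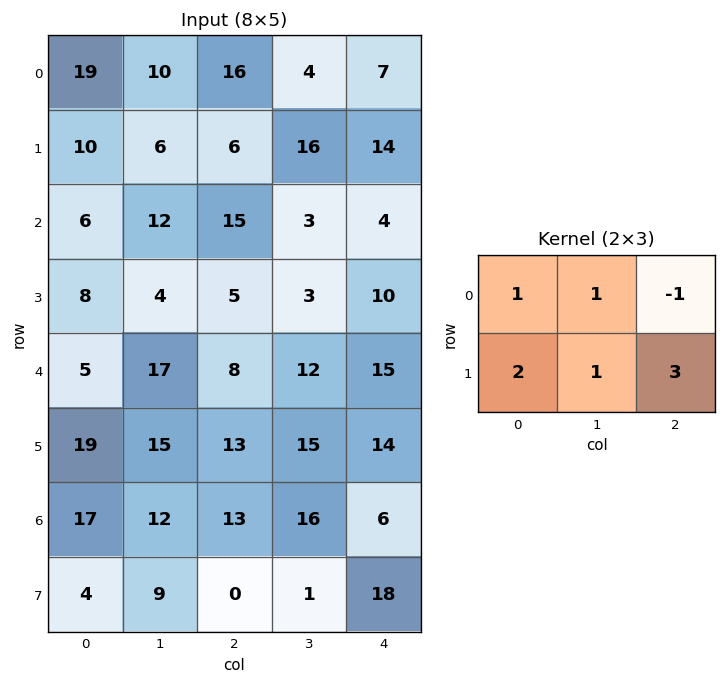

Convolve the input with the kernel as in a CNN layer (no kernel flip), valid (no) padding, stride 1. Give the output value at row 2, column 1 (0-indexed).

The receptive field on the input at this output position is [12 15 3 / 4 5 3]. Elementwise product with the kernel and sum: 12·1 + 15·1 + 3·-1 + 4·2 + 5·1 + 3·3.

46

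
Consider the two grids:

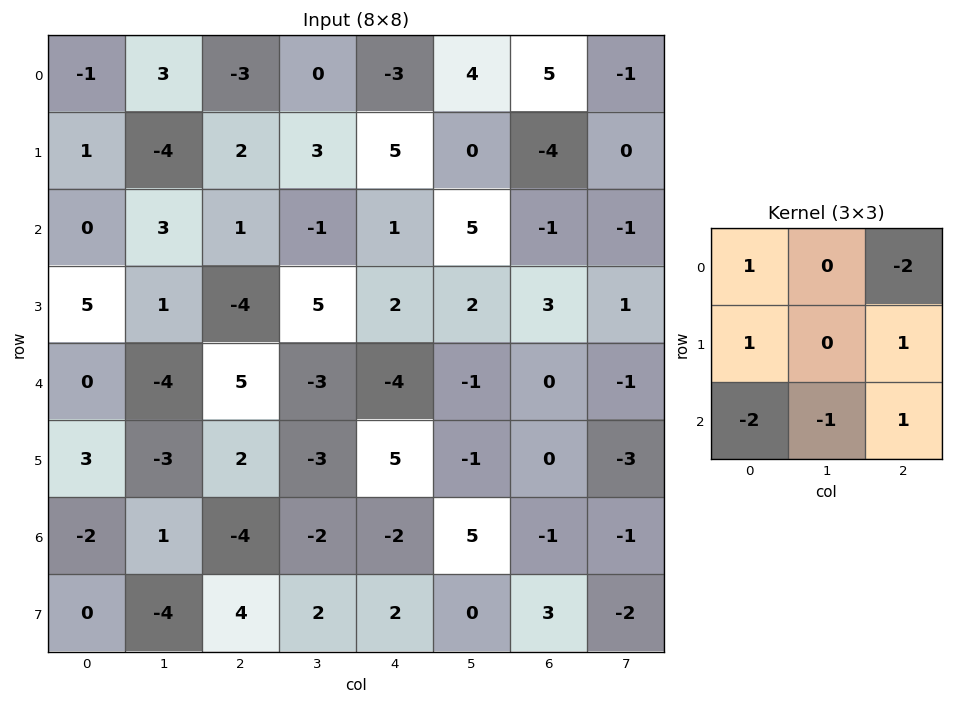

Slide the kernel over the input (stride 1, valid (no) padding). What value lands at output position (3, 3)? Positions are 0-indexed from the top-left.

-3

The receptive field on the input at this output position is [5 2 2 / -3 -4 -1 / -3 5 -1]. Elementwise product with the kernel and sum: 5·1 + 2·-2 + -3·1 + -1·1 + -3·-2 + 5·-1 + -1·1.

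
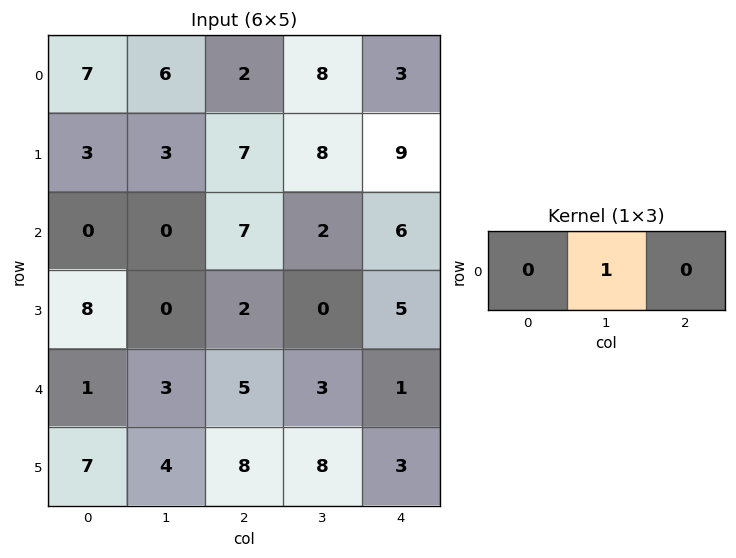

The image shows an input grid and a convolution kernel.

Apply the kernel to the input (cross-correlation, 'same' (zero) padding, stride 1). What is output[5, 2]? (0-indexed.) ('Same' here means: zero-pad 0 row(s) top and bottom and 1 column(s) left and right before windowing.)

8

The receptive field on the zero-padded input at this output position is [4 8 8]. Elementwise product with the kernel and sum: 8·1.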